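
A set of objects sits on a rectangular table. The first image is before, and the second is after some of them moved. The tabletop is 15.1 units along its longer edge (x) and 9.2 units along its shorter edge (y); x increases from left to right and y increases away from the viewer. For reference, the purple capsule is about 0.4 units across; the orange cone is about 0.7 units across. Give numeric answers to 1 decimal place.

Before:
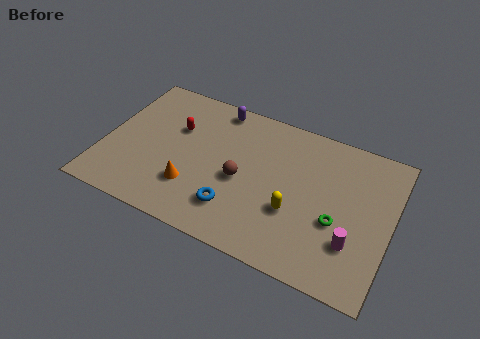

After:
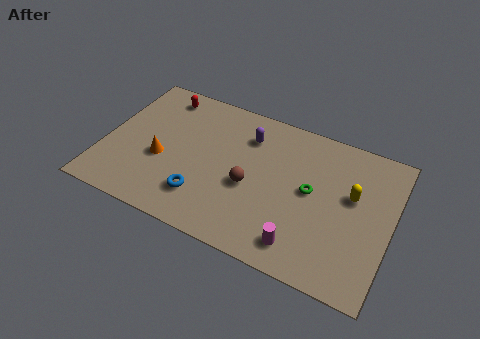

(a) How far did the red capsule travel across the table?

2.2

The red capsule moved from about (3.6, 6.0) to (2.5, 7.9), a distance of √(1.1² + 1.9²) ≈ 2.2.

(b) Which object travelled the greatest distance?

the yellow capsule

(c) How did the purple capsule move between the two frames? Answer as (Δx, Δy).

(1.8, -1.2)

From the two frames, the purple capsule sits at roughly (5.5, 8.2) before and (7.3, 7.0) after.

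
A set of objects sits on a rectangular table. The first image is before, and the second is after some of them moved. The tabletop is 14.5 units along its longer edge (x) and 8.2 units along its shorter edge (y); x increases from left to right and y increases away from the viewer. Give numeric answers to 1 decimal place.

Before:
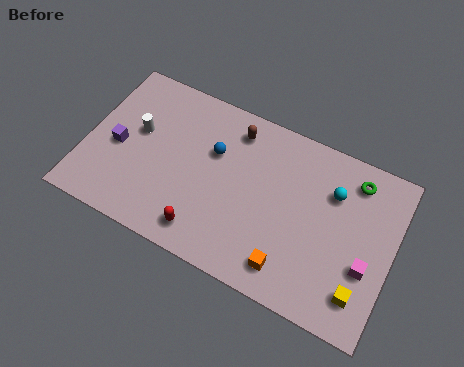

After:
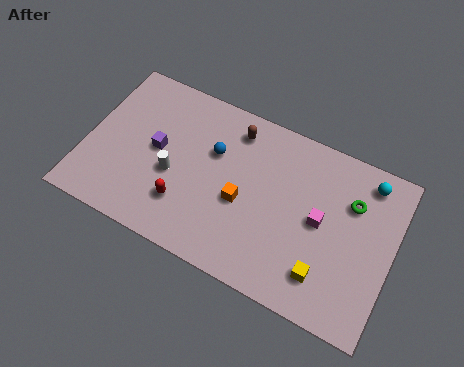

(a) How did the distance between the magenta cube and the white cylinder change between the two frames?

-4.3

The distance was about 11.2 in the first image and 6.9 in the second, so they moved 4.3 units closer together.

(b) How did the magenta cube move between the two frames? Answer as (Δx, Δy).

(-2.3, 1.2)

From the two frames, the magenta cube sits at roughly (13.4, 3.0) before and (11.1, 4.2) after.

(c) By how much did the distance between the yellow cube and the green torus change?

-1.2

The distance was about 5.2 in the first image and 4.0 in the second, so they moved 1.2 units closer together.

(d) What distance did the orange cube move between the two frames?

3.3

The orange cube was near (10.0, 1.4) before and (7.5, 3.5) after, so it travelled √(2.5² + 2.1²) ≈ 3.3 units.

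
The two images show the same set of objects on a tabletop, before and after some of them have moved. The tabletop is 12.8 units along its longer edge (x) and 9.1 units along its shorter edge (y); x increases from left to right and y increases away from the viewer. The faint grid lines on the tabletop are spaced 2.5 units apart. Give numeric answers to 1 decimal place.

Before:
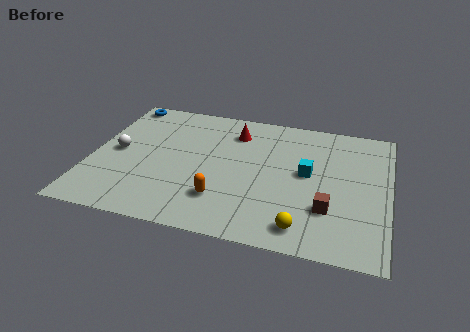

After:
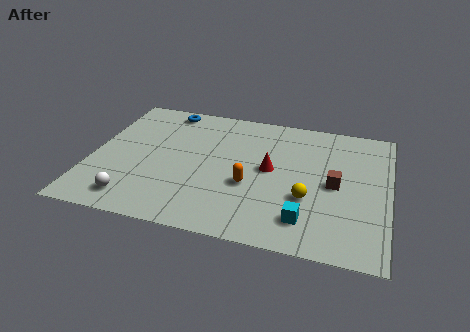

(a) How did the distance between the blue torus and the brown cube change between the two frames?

-2.4

The distance was about 10.9 in the first image and 8.5 in the second, so they moved 2.4 units closer together.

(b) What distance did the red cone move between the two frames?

2.9

The red cone moved from about (6.0, 7.1) to (7.7, 4.8), a distance of √(1.7² + 2.3²) ≈ 2.9.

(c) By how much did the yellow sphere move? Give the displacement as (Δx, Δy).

(0.1, 1.9)

From the two frames, the yellow sphere sits at roughly (9.3, 1.3) before and (9.4, 3.2) after.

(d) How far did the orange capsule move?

1.6

The orange capsule was near (5.8, 2.3) before and (6.9, 3.5) after, so it travelled √(1.1² + 1.2²) ≈ 1.6 units.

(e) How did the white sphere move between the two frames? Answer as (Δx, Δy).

(1.0, -3.1)

The white sphere was at about (1.1, 4.5) and moved to about (2.1, 1.4).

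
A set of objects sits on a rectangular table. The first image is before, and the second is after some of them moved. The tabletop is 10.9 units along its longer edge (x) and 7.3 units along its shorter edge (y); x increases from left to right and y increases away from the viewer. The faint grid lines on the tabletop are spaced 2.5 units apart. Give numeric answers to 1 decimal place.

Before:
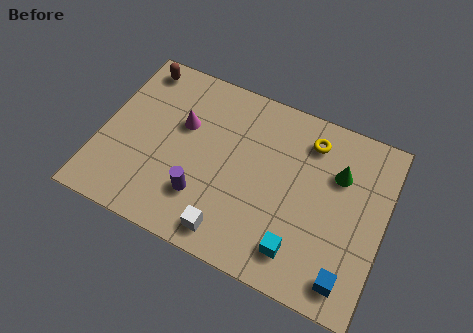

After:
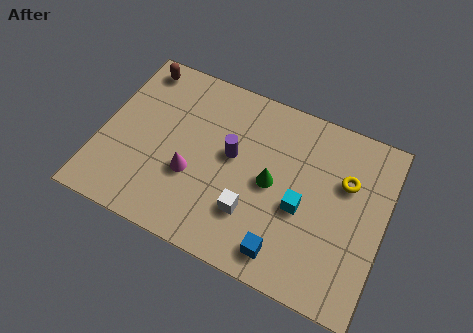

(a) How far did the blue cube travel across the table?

2.4

The blue cube was near (9.8, 1.1) before and (7.4, 1.1) after, so it travelled √(2.4² + 0.0²) ≈ 2.4 units.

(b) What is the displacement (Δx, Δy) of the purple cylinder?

(0.9, 2.1)

The purple cylinder was at about (4.1, 2.0) and moved to about (5.0, 4.1).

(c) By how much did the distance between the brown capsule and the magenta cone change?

+1.8

Before: roughly 2.7 units apart; after: 4.5. That's 1.8 units further apart.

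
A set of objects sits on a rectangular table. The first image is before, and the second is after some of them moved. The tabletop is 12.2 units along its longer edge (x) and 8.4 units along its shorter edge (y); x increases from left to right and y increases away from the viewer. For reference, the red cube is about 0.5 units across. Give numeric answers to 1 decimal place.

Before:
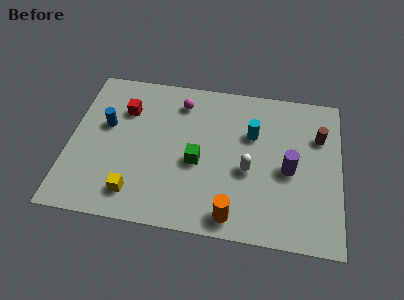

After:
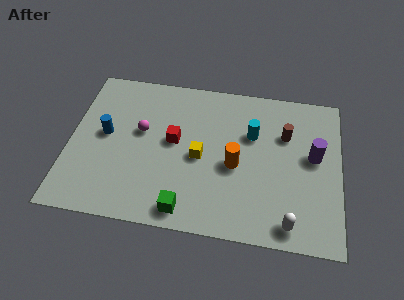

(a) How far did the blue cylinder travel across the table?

0.5

From (1.6, 5.0) to (1.6, 4.5), the blue cylinder covered √(0.0² + 0.5²) ≈ 0.5 units.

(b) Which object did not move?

the cyan cylinder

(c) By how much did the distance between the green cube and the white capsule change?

+2.3

They were about 2.3 units apart before and 4.6 after — 2.3 units further apart.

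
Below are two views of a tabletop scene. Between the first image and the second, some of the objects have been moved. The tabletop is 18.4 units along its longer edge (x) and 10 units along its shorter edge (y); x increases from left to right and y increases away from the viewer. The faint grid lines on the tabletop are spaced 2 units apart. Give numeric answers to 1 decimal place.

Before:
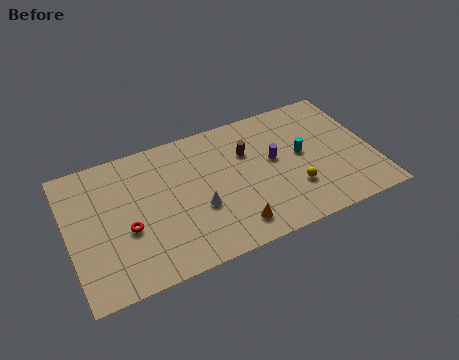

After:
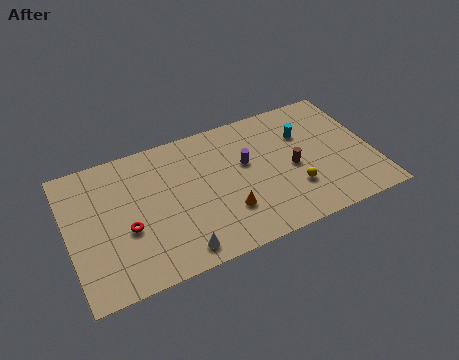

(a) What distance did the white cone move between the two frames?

2.9

The white cone was near (7.7, 3.8) before and (6.2, 1.3) after, so it travelled √(1.5² + 2.5²) ≈ 2.9 units.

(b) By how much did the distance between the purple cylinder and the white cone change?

+1.5

Before: roughly 5.1 units apart; after: 6.6. That's 1.5 units further apart.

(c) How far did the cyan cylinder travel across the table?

1.5

From (14.2, 5.4) to (14.5, 6.9), the cyan cylinder covered √(0.3² + 1.5²) ≈ 1.5 units.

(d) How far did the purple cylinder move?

1.7

The purple cylinder moved from about (12.5, 5.6) to (10.8, 6.0), a distance of √(1.7² + 0.4²) ≈ 1.7.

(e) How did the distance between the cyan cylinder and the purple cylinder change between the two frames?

+2.1

The distance was about 1.7 in the first image and 3.8 in the second, so they moved 2.1 units further apart.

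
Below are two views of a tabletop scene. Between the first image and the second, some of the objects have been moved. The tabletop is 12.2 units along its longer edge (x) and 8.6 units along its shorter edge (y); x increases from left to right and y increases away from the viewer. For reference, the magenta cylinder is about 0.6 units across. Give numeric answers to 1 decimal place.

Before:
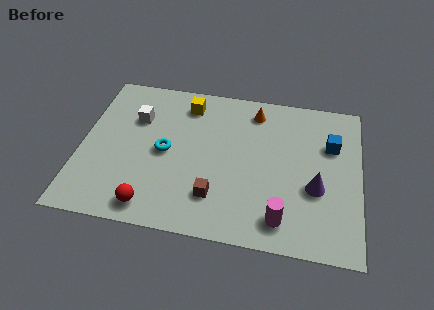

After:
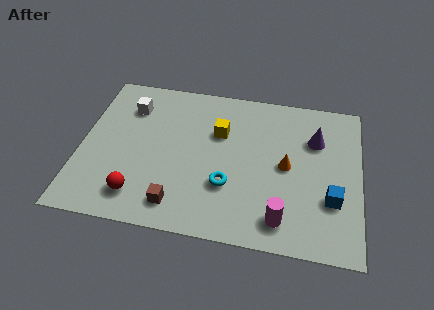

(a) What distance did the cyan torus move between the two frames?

3.1

The cyan torus moved from about (3.7, 4.2) to (6.5, 2.8), a distance of √(2.8² + 1.4²) ≈ 3.1.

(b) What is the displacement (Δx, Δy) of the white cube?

(-0.3, 0.6)

From the two frames, the white cube sits at roughly (2.3, 5.9) before and (2.0, 6.5) after.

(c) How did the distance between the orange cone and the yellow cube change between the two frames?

+0.3

The distance was about 3.0 in the first image and 3.3 in the second, so they moved 0.3 units further apart.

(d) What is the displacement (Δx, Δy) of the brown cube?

(-1.6, -0.7)

The brown cube started near (6.0, 2.1) and ended near (4.4, 1.4).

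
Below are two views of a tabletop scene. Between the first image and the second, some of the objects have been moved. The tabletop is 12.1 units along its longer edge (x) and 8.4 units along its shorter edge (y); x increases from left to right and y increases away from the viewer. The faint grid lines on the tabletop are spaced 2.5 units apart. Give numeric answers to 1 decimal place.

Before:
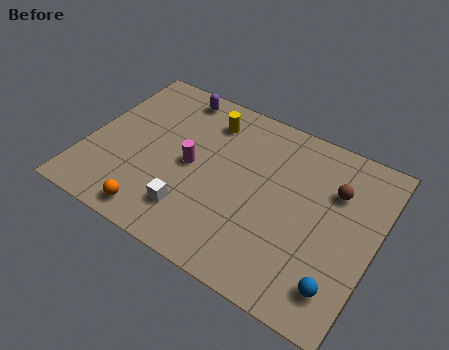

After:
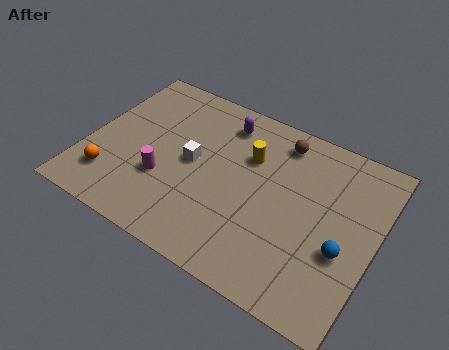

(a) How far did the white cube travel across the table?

2.4

The white cube was near (4.8, 1.9) before and (4.4, 4.3) after, so it travelled √(0.4² + 2.4²) ≈ 2.4 units.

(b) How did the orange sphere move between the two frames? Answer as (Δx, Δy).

(-2.1, 0.9)

The orange sphere started near (3.4, 1.0) and ended near (1.3, 1.9).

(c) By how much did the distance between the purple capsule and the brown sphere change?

-4.9

They were about 7.3 units apart before and 2.4 after — 4.9 units closer together.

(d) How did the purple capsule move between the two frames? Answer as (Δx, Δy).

(2.2, -0.5)

The purple capsule was at about (3.1, 7.4) and moved to about (5.3, 6.9).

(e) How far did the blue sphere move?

1.6

The blue sphere moved from about (11.0, 1.6) to (10.9, 3.2), a distance of √(0.1² + 1.6²) ≈ 1.6.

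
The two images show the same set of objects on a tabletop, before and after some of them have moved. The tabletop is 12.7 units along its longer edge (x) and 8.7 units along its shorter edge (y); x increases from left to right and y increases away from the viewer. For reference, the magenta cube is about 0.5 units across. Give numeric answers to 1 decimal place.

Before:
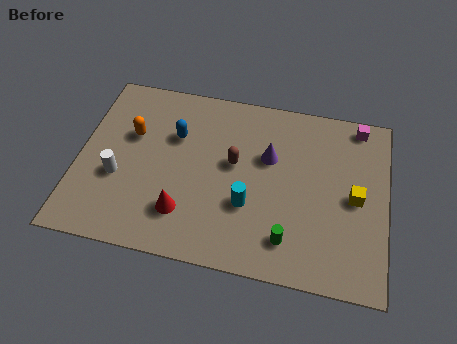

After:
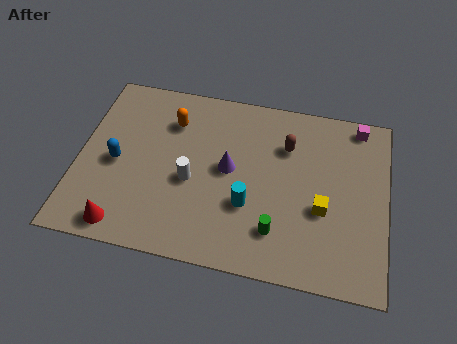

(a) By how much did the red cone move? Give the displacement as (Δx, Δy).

(-2.4, -1.1)

The red cone started near (4.5, 2.1) and ended near (2.1, 1.0).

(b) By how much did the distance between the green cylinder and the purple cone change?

-0.6

The distance was about 3.9 in the first image and 3.3 in the second, so they moved 0.6 units closer together.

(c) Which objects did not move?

the cyan cylinder and the magenta cube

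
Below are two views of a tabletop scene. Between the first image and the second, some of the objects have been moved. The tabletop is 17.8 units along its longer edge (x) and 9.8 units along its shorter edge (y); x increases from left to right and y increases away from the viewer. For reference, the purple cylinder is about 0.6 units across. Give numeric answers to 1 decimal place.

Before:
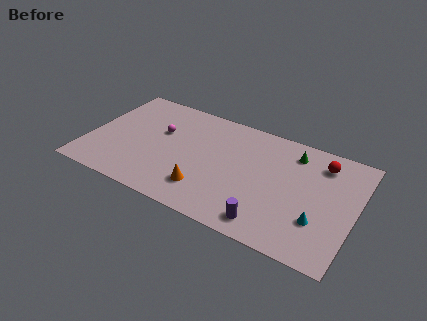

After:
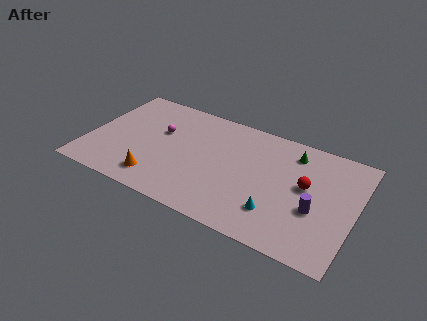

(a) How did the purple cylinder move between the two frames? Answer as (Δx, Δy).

(2.8, 2.4)

From the two frames, the purple cylinder sits at roughly (12.5, 1.4) before and (15.3, 3.8) after.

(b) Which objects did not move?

the magenta sphere and the green cone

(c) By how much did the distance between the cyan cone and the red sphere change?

-1.5

They were about 4.9 units apart before and 3.4 after — 1.5 units closer together.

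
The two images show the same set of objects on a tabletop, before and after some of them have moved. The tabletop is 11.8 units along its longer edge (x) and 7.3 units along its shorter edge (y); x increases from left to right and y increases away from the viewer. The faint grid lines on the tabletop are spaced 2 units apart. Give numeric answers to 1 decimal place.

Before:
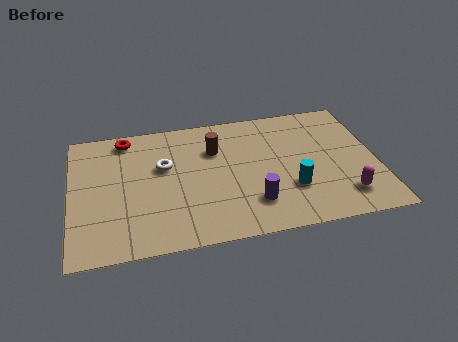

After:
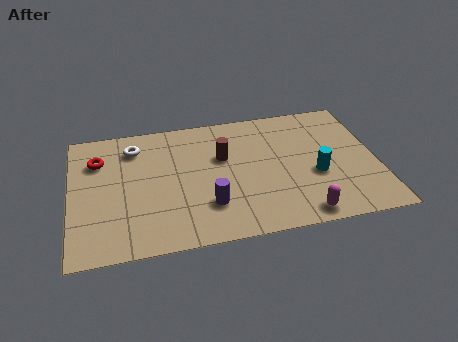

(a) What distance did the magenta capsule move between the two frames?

1.8

The magenta capsule was near (10.4, 1.5) before and (8.7, 0.8) after, so it travelled √(1.7² + 0.7²) ≈ 1.8 units.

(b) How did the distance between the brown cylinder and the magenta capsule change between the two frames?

-1.3

They were about 6.0 units apart before and 4.7 after — 1.3 units closer together.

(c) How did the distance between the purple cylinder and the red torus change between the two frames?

-1.3

They were about 6.6 units apart before and 5.3 after — 1.3 units closer together.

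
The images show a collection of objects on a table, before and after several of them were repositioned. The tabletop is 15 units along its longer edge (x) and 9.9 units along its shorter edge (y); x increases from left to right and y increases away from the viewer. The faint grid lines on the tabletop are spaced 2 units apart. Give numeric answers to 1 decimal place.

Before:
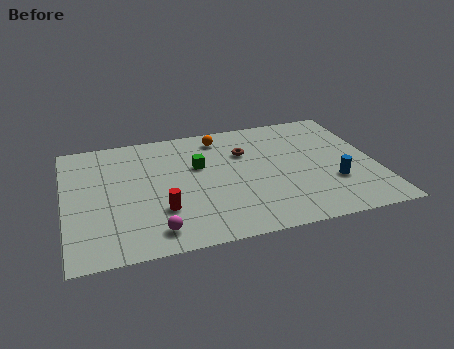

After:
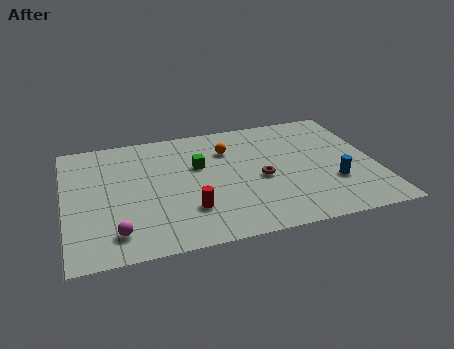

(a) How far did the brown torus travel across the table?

2.5

The brown torus was near (8.8, 6.8) before and (9.4, 4.4) after, so it travelled √(0.6² + 2.4²) ≈ 2.5 units.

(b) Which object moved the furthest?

the brown torus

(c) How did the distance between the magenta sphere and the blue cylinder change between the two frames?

+1.7

The distance was about 8.9 in the first image and 10.6 in the second, so they moved 1.7 units further apart.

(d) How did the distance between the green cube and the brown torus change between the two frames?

+1.0

They were about 2.4 units apart before and 3.4 after — 1.0 units further apart.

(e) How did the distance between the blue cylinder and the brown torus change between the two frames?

-1.8

Before: roughly 5.4 units apart; after: 3.6. That's 1.8 units closer together.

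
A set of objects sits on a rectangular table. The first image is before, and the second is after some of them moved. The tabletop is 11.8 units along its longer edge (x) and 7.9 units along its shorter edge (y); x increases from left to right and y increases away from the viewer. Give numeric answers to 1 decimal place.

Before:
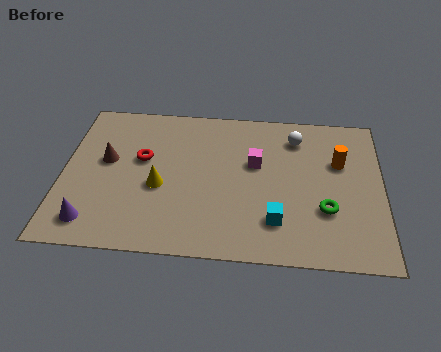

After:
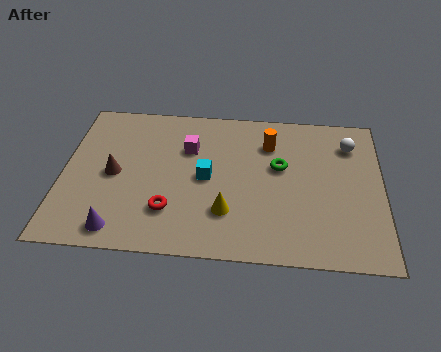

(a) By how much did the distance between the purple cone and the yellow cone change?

+1.0

Before: roughly 3.1 units apart; after: 4.1. That's 1.0 units further apart.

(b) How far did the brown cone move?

0.8

From (1.6, 4.5) to (1.9, 3.8), the brown cone covered √(0.3² + 0.7²) ≈ 0.8 units.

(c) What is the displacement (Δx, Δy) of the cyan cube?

(-2.6, 2.0)

The cyan cube was at about (7.9, 1.9) and moved to about (5.3, 3.9).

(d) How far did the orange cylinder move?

2.7

From (10.2, 5.1) to (7.6, 5.9), the orange cylinder covered √(2.6² + 0.8²) ≈ 2.7 units.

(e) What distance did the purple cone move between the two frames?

1.0

From (1.2, 1.3) to (2.2, 1.0), the purple cone covered √(1.0² + 0.3²) ≈ 1.0 units.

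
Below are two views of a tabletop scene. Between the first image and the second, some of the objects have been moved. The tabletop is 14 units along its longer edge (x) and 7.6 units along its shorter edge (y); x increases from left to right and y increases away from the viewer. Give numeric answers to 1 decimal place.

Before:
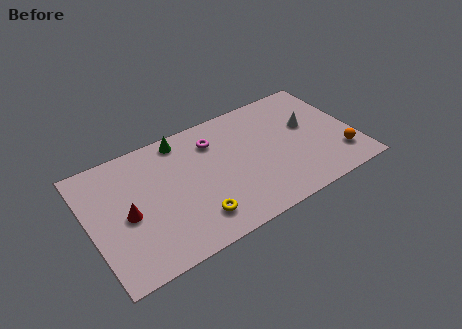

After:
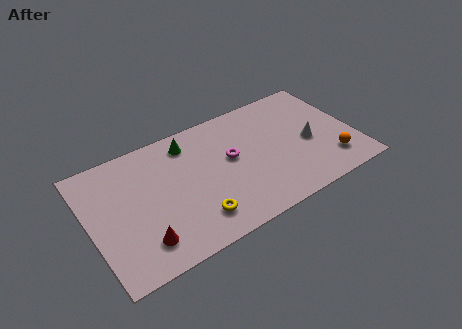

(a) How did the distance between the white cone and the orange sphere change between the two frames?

-1.1

They were about 3.0 units apart before and 1.9 after — 1.1 units closer together.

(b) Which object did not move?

the yellow torus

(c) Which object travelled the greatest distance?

the red cone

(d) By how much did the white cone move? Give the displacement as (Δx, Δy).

(-0.1, -1.1)

From the two frames, the white cone sits at roughly (11.7, 4.5) before and (11.6, 3.4) after.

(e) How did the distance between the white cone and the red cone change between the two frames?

-0.5

The distance was about 9.9 in the first image and 9.4 in the second, so they moved 0.5 units closer together.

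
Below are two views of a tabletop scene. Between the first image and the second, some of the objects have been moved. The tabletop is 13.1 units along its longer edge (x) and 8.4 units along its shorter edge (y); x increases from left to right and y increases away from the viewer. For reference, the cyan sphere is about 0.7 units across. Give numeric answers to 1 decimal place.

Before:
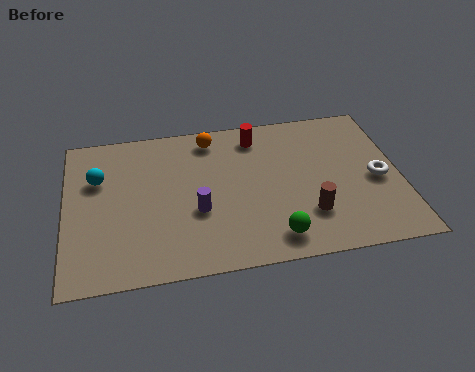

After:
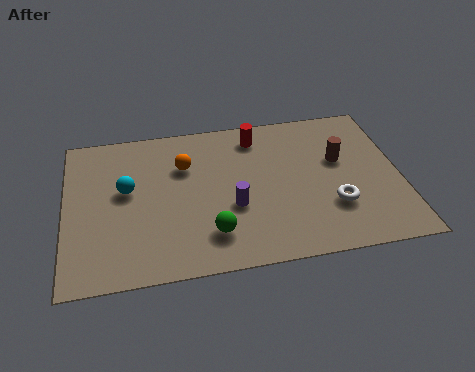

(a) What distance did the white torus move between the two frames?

2.2

From (12.2, 3.8) to (10.4, 2.6), the white torus covered √(1.8² + 1.2²) ≈ 2.2 units.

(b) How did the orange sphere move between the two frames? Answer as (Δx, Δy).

(-1.1, -1.4)

From the two frames, the orange sphere sits at roughly (5.8, 7.2) before and (4.7, 5.8) after.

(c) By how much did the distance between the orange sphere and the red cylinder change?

+1.3

Before: roughly 1.8 units apart; after: 3.1. That's 1.3 units further apart.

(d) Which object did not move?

the red cylinder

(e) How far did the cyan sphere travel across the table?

1.4

The cyan sphere was near (1.3, 5.6) before and (2.4, 4.8) after, so it travelled √(1.1² + 0.8²) ≈ 1.4 units.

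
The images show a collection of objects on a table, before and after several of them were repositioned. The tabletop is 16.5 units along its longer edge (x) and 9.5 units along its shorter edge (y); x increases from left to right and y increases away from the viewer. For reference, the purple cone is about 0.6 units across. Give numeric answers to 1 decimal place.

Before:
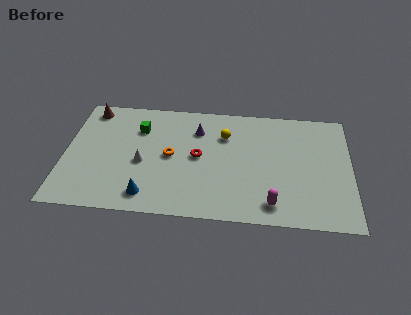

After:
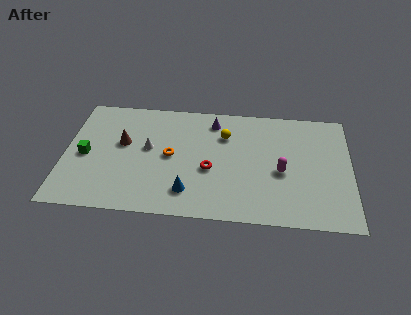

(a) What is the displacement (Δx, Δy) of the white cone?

(0.3, 1.2)

The white cone started near (4.5, 4.1) and ended near (4.8, 5.3).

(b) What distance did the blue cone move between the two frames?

2.4

The blue cone was near (4.9, 1.5) before and (7.2, 2.0) after, so it travelled √(2.3² + 0.5²) ≈ 2.4 units.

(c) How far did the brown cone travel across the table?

3.4

From (1.3, 8.3) to (3.3, 5.6), the brown cone covered √(2.0² + 2.7²) ≈ 3.4 units.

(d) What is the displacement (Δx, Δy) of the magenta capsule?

(0.5, 2.6)

The magenta capsule was at about (12.0, 1.5) and moved to about (12.5, 4.1).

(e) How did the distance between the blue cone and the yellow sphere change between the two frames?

-1.6

Before: roughly 6.8 units apart; after: 5.2. That's 1.6 units closer together.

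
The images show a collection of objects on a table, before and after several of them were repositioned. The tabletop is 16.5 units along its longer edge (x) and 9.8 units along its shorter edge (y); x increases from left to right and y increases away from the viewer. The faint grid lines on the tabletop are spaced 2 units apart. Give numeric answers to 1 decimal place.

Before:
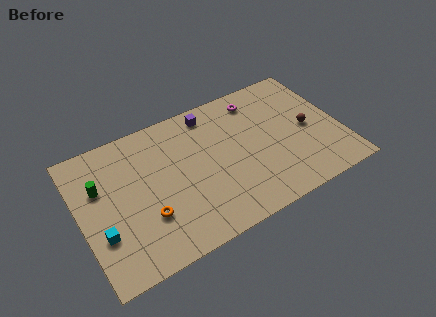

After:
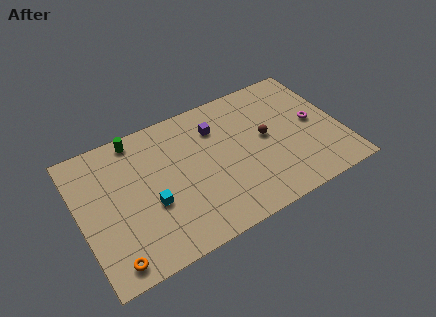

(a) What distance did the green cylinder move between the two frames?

3.5

The green cylinder moved from about (1.4, 6.4) to (4.0, 8.8), a distance of √(2.6² + 2.4²) ≈ 3.5.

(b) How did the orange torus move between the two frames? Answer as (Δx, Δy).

(-2.4, -1.9)

The orange torus started near (3.9, 3.1) and ended near (1.5, 1.2).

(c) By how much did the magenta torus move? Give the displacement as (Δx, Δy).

(3.2, -3.2)

The magenta torus was at about (11.7, 8.2) and moved to about (14.9, 5.0).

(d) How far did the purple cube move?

1.2

The purple cube moved from about (8.7, 8.5) to (8.9, 7.3), a distance of √(0.2² + 1.2²) ≈ 1.2.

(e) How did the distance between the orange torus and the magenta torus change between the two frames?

+4.6

They were about 9.3 units apart before and 13.9 after — 4.6 units further apart.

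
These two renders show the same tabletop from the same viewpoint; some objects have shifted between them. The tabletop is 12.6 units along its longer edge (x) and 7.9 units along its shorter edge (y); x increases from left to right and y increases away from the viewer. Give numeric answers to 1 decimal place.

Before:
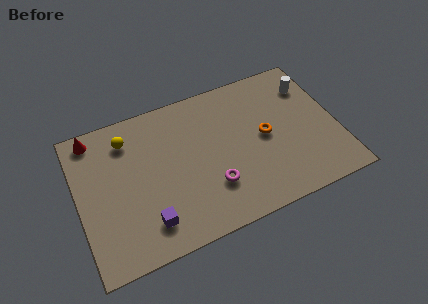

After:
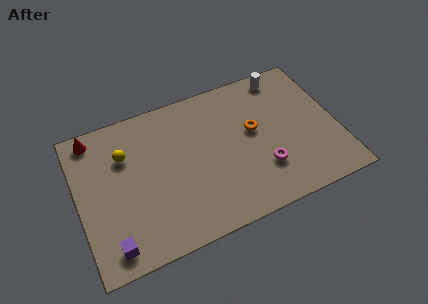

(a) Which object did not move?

the red cone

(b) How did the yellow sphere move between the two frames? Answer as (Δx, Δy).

(-0.2, -0.8)

From the two frames, the yellow sphere sits at roughly (2.6, 6.3) before and (2.4, 5.5) after.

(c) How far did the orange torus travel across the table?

0.7

From (9.1, 4.0) to (8.6, 4.5), the orange torus covered √(0.5² + 0.5²) ≈ 0.7 units.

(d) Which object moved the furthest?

the magenta torus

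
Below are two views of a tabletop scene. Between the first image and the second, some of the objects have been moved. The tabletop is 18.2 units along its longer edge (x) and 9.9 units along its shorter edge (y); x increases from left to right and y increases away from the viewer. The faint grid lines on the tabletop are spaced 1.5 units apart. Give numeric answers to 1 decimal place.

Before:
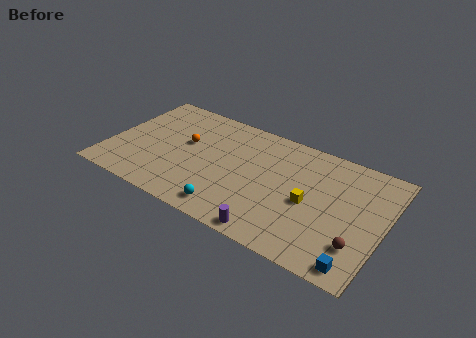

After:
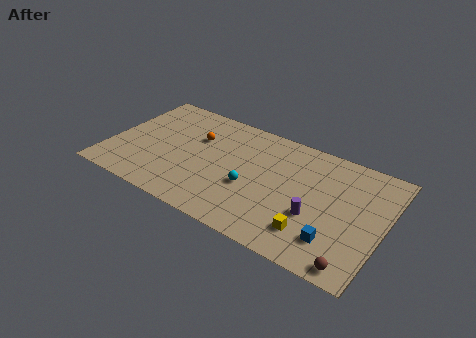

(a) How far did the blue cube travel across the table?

1.9

From (16.9, 1.1) to (15.4, 2.3), the blue cube covered √(1.5² + 1.2²) ≈ 1.9 units.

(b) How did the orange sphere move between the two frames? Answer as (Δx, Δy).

(0.6, 0.8)

From the two frames, the orange sphere sits at roughly (4.9, 5.8) before and (5.5, 6.6) after.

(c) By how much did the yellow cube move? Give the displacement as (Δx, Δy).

(0.5, -2.3)

The yellow cube was at about (13.4, 4.5) and moved to about (13.9, 2.2).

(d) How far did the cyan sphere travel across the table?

2.7

From (8.6, 1.4) to (9.6, 3.9), the cyan sphere covered √(1.0² + 2.5²) ≈ 2.7 units.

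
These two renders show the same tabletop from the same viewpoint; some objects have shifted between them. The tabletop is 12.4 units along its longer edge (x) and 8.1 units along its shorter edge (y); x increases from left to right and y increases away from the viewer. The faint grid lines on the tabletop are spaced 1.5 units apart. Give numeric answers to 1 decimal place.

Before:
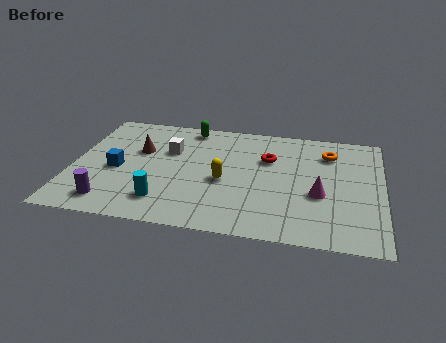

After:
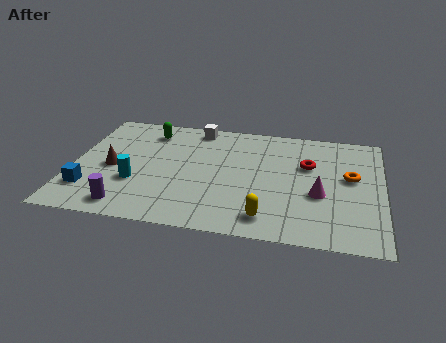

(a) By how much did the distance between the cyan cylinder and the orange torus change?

+0.9

Before: roughly 7.8 units apart; after: 8.7. That's 0.9 units further apart.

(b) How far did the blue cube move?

1.9

The blue cube moved from about (1.8, 3.6) to (0.8, 2.0), a distance of √(1.0² + 1.6²) ≈ 1.9.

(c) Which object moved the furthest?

the yellow capsule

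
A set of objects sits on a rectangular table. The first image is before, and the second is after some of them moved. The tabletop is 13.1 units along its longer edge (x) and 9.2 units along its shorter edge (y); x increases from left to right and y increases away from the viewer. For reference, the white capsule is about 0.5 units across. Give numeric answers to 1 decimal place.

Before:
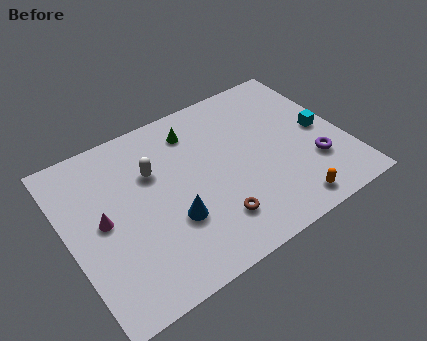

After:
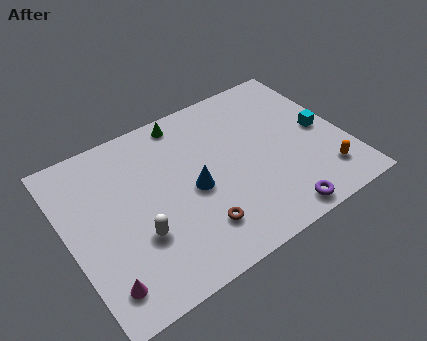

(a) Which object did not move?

the cyan cube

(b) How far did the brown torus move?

0.8

The brown torus moved from about (6.4, 2.1) to (5.6, 2.1), a distance of √(0.8² + 0.0²) ≈ 0.8.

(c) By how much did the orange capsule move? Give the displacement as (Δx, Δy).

(1.9, 0.8)

From the two frames, the orange capsule sits at roughly (9.8, 1.1) before and (11.7, 1.9) after.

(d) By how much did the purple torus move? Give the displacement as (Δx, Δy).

(-2.2, -1.9)

From the two frames, the purple torus sits at roughly (11.4, 2.8) before and (9.2, 0.9) after.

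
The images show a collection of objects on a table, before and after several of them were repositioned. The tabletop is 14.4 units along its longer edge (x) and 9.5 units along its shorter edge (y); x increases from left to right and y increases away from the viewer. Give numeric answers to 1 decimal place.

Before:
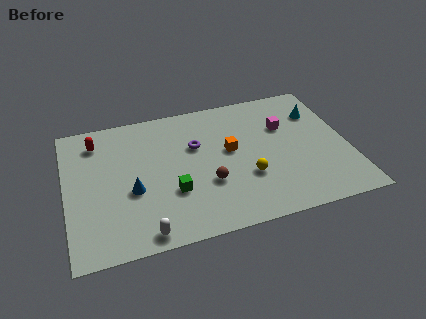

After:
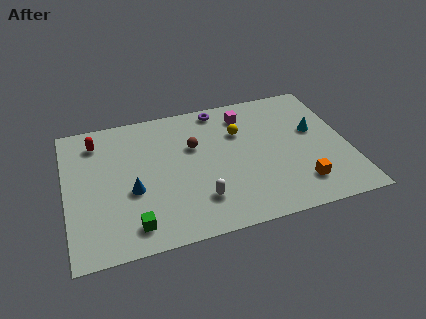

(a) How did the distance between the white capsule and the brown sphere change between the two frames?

-0.4

Before: roughly 4.2 units apart; after: 3.8. That's 0.4 units closer together.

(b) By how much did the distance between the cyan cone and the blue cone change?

-0.6

The distance was about 10.3 in the first image and 9.7 in the second, so they moved 0.6 units closer together.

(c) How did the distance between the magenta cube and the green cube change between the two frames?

+2.0

Before: roughly 6.8 units apart; after: 8.8. That's 2.0 units further apart.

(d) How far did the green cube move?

2.7

From (5.3, 3.2) to (3.2, 1.5), the green cube covered √(2.1² + 1.7²) ≈ 2.7 units.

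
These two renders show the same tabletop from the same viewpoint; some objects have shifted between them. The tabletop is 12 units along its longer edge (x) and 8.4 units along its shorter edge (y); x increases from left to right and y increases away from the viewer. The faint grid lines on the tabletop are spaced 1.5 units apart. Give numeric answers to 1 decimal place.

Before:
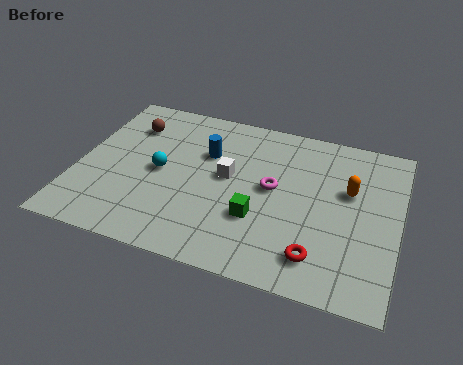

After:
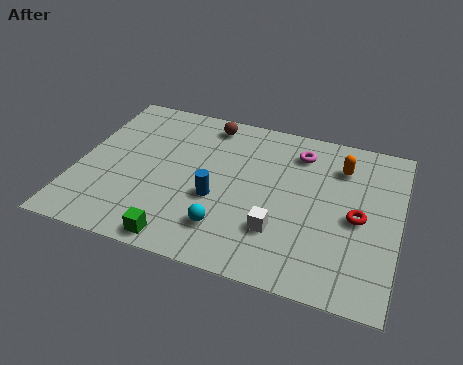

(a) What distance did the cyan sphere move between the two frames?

3.5

From (3.1, 4.1) to (5.8, 1.9), the cyan sphere covered √(2.7² + 2.2²) ≈ 3.5 units.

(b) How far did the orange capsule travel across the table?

1.3

The orange capsule moved from about (10.1, 5.2) to (9.7, 6.4), a distance of √(0.4² + 1.2²) ≈ 1.3.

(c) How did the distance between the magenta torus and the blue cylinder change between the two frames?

+1.6

Before: roughly 2.8 units apart; after: 4.4. That's 1.6 units further apart.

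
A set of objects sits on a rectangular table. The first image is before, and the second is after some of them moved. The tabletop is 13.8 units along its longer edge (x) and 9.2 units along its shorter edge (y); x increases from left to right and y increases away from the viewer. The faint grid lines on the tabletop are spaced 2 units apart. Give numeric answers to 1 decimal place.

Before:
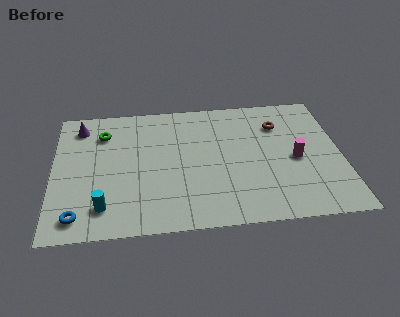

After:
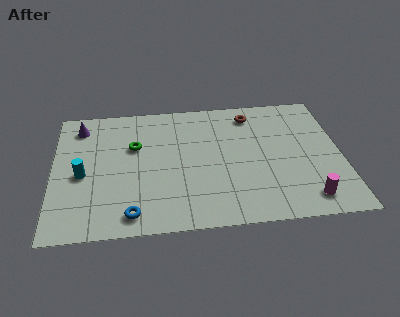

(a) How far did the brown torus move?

1.6

The brown torus moved from about (10.9, 6.8) to (9.6, 7.7), a distance of √(1.3² + 0.9²) ≈ 1.6.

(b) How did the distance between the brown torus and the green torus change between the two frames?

-2.5

The distance was about 8.5 in the first image and 6.0 in the second, so they moved 2.5 units closer together.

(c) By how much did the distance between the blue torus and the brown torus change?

-2.4

Before: roughly 11.2 units apart; after: 8.8. That's 2.4 units closer together.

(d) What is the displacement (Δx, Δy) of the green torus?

(1.5, -1.1)

The green torus was at about (2.4, 7.0) and moved to about (3.9, 5.9).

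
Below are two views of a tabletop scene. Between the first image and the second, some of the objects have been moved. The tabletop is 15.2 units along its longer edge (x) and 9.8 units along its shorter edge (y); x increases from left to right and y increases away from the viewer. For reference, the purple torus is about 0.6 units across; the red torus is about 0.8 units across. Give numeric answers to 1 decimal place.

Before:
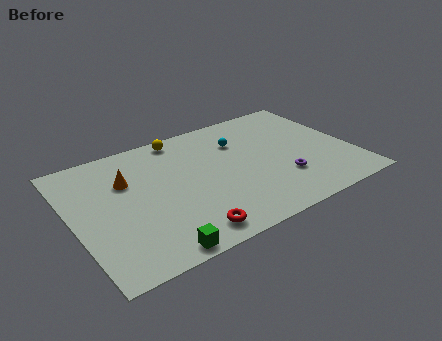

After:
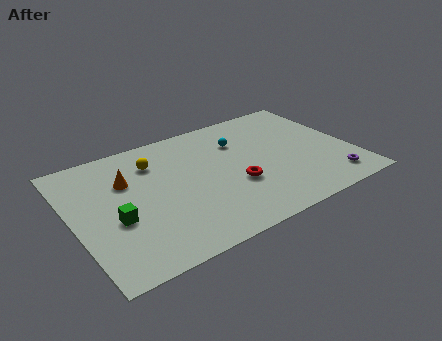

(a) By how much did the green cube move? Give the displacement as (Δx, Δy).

(-1.6, 3.1)

The green cube started near (3.7, 0.8) and ended near (2.1, 3.9).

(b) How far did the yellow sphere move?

2.2

The yellow sphere was near (6.4, 8.8) before and (4.7, 7.4) after, so it travelled √(1.7² + 1.4²) ≈ 2.2 units.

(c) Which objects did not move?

the cyan sphere and the orange cone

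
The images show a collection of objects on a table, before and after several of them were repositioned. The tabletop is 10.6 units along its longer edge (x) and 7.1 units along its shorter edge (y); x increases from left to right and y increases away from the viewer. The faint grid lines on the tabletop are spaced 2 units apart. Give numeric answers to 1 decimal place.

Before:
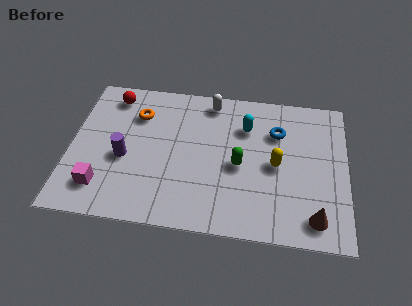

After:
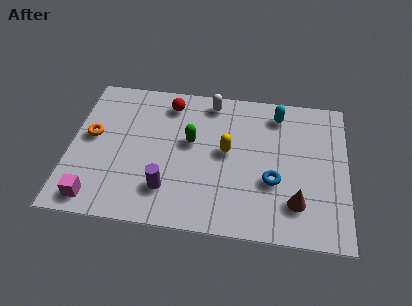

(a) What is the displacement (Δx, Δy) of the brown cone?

(-0.7, 0.6)

From the two frames, the brown cone sits at roughly (9.4, 1.1) before and (8.7, 1.7) after.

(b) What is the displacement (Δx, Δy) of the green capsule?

(-1.9, 0.9)

The green capsule was at about (6.5, 3.2) and moved to about (4.6, 4.1).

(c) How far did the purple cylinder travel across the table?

2.1

From (2.1, 3.0) to (3.8, 1.7), the purple cylinder covered √(1.7² + 1.3²) ≈ 2.1 units.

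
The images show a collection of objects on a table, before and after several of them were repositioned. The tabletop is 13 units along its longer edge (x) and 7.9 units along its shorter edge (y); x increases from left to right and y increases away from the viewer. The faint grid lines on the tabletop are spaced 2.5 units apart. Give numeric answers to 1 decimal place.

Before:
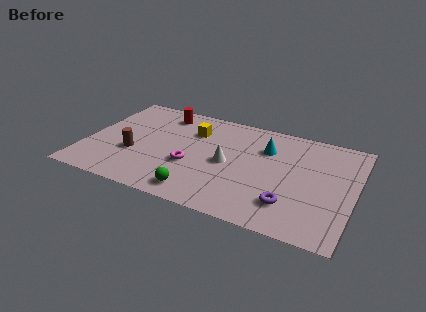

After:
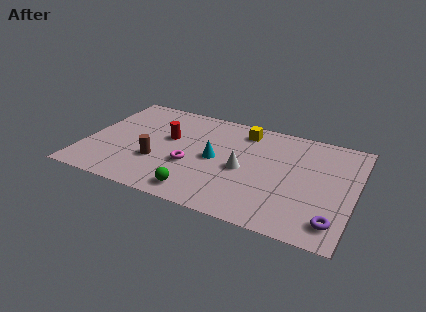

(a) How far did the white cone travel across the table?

0.8

From (6.9, 3.8) to (7.7, 3.6), the white cone covered √(0.8² + 0.2²) ≈ 0.8 units.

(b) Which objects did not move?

the green sphere and the magenta torus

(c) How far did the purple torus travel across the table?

2.2

The purple torus was near (10.1, 1.9) before and (12.2, 1.4) after, so it travelled √(2.1² + 0.5²) ≈ 2.2 units.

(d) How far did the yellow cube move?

2.6

From (5.0, 5.7) to (7.4, 6.6), the yellow cube covered √(2.4² + 0.9²) ≈ 2.6 units.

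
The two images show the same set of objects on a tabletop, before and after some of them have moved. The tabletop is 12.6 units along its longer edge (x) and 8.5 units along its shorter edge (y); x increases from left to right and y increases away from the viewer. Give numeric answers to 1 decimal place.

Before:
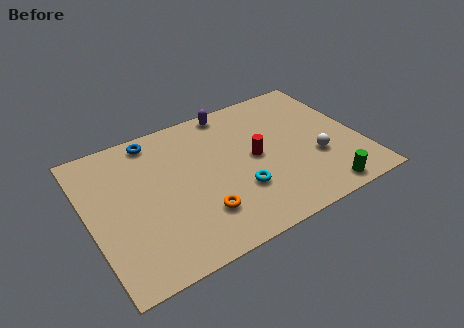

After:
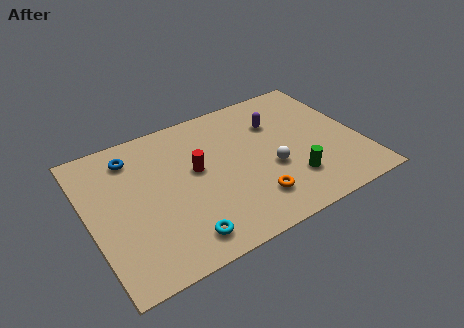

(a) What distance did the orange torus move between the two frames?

2.4

The orange torus moved from about (4.8, 2.2) to (7.2, 1.9), a distance of √(2.4² + 0.3²) ≈ 2.4.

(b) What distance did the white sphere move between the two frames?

2.1

The white sphere moved from about (10.4, 3.0) to (8.3, 3.3), a distance of √(2.1² + 0.3²) ≈ 2.1.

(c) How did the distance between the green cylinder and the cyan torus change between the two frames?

+1.4

Before: roughly 4.0 units apart; after: 5.4. That's 1.4 units further apart.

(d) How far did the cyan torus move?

3.2

The cyan torus moved from about (6.7, 2.7) to (3.8, 1.3), a distance of √(2.9² + 1.4²) ≈ 3.2.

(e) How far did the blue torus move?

1.3

From (3.4, 7.5) to (2.3, 6.9), the blue torus covered √(1.1² + 0.6²) ≈ 1.3 units.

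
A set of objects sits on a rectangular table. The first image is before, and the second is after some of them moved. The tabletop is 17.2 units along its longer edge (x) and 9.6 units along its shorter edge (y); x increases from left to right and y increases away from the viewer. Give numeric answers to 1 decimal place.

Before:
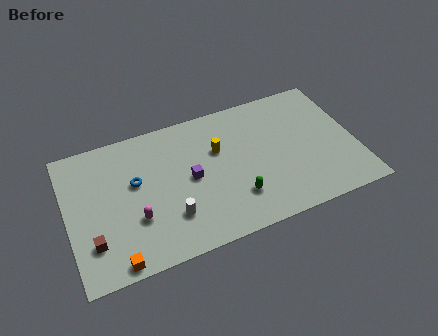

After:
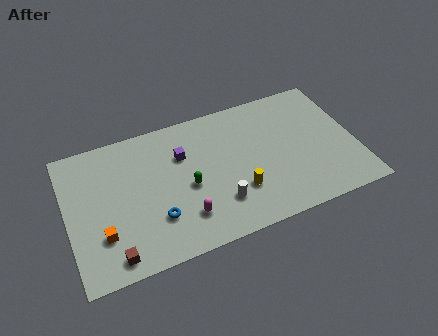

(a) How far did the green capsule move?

3.2

The green capsule was near (9.8, 2.5) before and (7.1, 4.3) after, so it travelled √(2.7² + 1.8²) ≈ 3.2 units.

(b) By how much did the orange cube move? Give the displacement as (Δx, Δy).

(-0.6, 2.0)

From the two frames, the orange cube sits at roughly (2.5, 0.8) before and (1.9, 2.8) after.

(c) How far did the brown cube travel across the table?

1.7

From (1.3, 2.5) to (2.4, 1.2), the brown cube covered √(1.1² + 1.3²) ≈ 1.7 units.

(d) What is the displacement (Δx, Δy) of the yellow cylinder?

(0.9, -3.3)

The yellow cylinder started near (9.1, 6.2) and ended near (10.0, 2.9).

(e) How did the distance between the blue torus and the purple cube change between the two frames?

+0.9

Before: roughly 3.3 units apart; after: 4.2. That's 0.9 units further apart.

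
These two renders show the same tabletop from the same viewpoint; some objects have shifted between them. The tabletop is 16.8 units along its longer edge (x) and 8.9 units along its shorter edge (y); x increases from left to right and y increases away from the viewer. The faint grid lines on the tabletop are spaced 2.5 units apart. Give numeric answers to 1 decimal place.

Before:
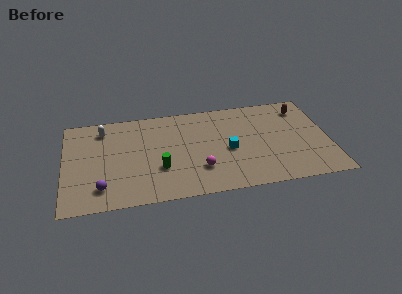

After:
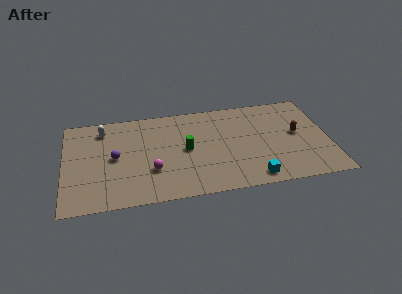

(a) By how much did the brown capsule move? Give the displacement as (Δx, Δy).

(-0.5, -2.4)

The brown capsule started near (15.3, 7.2) and ended near (14.8, 4.8).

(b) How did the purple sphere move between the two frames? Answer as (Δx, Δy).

(0.9, 2.7)

The purple sphere started near (2.3, 1.8) and ended near (3.2, 4.5).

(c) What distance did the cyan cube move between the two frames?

3.2

From (10.4, 4.0) to (11.8, 1.1), the cyan cube covered √(1.4² + 2.9²) ≈ 3.2 units.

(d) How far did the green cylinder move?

2.3

The green cylinder was near (6.0, 3.0) before and (7.7, 4.5) after, so it travelled √(1.7² + 1.5²) ≈ 2.3 units.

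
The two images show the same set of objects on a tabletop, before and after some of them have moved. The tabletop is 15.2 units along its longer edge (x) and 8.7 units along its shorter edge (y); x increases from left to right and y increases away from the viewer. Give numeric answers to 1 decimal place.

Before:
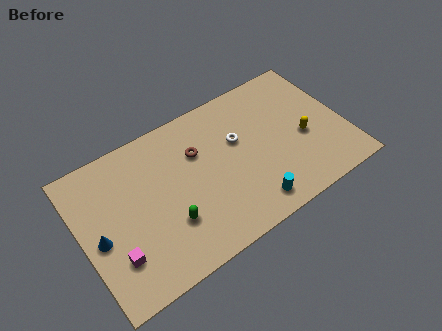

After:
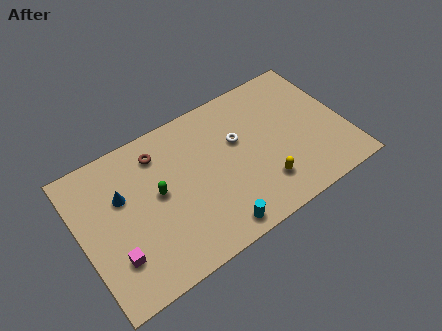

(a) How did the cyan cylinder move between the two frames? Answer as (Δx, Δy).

(-2.1, -0.3)

The cyan cylinder started near (9.2, 1.3) and ended near (7.1, 1.0).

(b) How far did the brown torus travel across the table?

2.4

The brown torus moved from about (6.9, 5.9) to (4.8, 7.0), a distance of √(2.1² + 1.1²) ≈ 2.4.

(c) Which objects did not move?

the white torus and the magenta cube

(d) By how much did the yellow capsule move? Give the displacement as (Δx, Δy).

(-2.7, -1.6)

From the two frames, the yellow capsule sits at roughly (12.8, 3.7) before and (10.1, 2.1) after.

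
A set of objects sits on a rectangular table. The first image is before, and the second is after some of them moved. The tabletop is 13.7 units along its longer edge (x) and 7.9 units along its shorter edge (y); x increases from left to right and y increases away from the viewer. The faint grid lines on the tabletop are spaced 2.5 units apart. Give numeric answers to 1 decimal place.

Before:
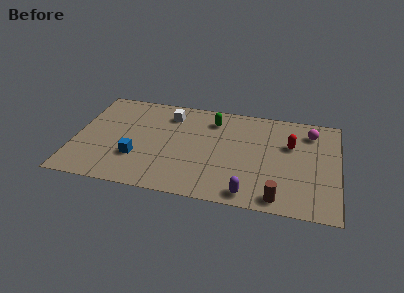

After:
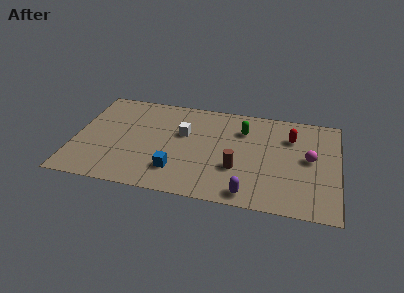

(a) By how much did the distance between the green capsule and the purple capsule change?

-0.9

They were about 5.8 units apart before and 4.9 after — 0.9 units closer together.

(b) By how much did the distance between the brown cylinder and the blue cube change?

-4.4

They were about 7.6 units apart before and 3.2 after — 4.4 units closer together.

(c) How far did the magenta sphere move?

2.1

The magenta sphere moved from about (12.2, 6.3) to (12.2, 4.2), a distance of √(0.0² + 2.1²) ≈ 2.1.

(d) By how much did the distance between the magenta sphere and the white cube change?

-0.8

They were about 7.4 units apart before and 6.6 after — 0.8 units closer together.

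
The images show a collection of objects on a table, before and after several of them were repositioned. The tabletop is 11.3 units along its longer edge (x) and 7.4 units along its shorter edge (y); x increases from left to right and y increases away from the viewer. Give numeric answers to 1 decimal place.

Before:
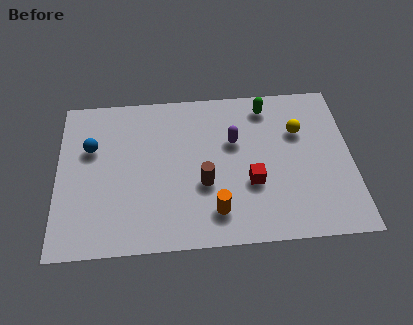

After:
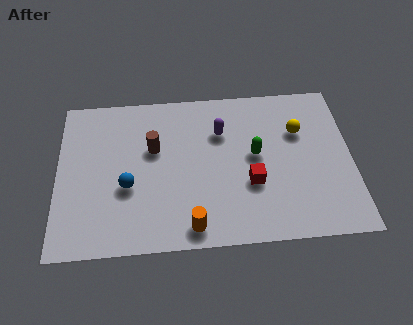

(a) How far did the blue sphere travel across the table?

2.4

The blue sphere was near (1.3, 4.8) before and (2.7, 2.9) after, so it travelled √(1.4² + 1.9²) ≈ 2.4 units.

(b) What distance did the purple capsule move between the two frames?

0.7

From (6.8, 4.7) to (6.3, 5.2), the purple capsule covered √(0.5² + 0.5²) ≈ 0.7 units.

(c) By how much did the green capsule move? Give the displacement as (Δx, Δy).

(-0.5, -2.3)

From the two frames, the green capsule sits at roughly (8.1, 6.3) before and (7.6, 4.0) after.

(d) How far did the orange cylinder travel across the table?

1.1

The orange cylinder was near (6.0, 1.5) before and (5.1, 0.9) after, so it travelled √(0.9² + 0.6²) ≈ 1.1 units.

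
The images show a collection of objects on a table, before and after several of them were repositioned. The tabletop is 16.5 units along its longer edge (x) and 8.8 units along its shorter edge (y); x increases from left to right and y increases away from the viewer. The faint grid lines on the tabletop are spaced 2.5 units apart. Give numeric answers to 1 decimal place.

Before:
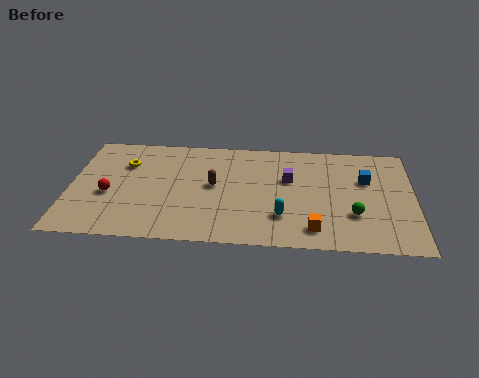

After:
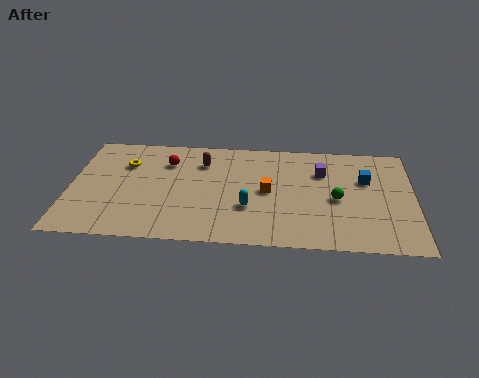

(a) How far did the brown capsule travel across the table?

2.0

From (6.9, 4.7) to (6.3, 6.6), the brown capsule covered √(0.6² + 1.9²) ≈ 2.0 units.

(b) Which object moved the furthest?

the red sphere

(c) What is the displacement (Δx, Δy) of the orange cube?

(-2.2, 2.9)

The orange cube started near (11.7, 1.5) and ended near (9.5, 4.4).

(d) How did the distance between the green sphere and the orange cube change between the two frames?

+1.0

They were about 2.3 units apart before and 3.3 after — 1.0 units further apart.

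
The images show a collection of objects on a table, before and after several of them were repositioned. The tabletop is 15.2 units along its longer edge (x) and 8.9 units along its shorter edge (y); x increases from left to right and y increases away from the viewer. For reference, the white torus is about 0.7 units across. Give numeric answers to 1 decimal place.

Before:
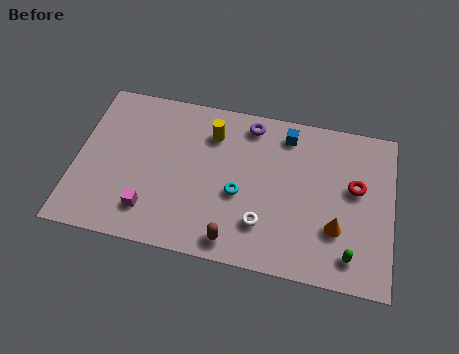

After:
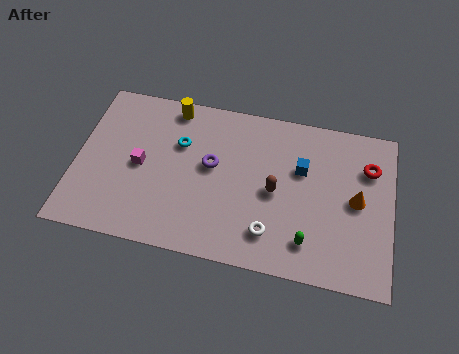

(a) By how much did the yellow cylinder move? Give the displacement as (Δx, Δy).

(-2.0, 1.1)

The yellow cylinder was at about (6.4, 6.8) and moved to about (4.4, 7.9).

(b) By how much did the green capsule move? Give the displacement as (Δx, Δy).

(-2.0, 0.3)

The green capsule was at about (13.3, 1.5) and moved to about (11.3, 1.8).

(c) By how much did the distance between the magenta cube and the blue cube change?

-0.6

They were about 8.4 units apart before and 7.8 after — 0.6 units closer together.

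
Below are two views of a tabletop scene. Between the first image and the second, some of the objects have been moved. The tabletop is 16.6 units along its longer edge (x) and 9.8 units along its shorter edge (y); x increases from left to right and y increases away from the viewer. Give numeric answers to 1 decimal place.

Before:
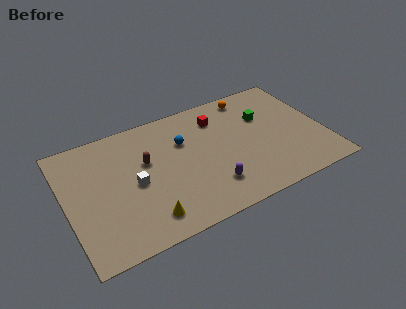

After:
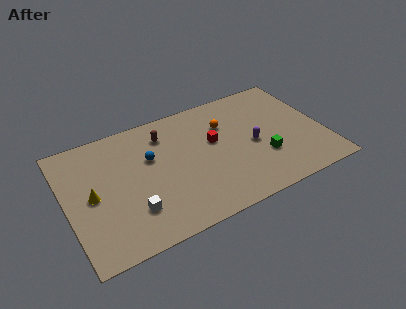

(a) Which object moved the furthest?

the yellow cone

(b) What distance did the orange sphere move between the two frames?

2.5

The orange sphere was near (12.4, 8.6) before and (10.5, 6.9) after, so it travelled √(1.9² + 1.7²) ≈ 2.5 units.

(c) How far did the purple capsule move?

3.8

From (8.9, 2.3) to (12.0, 4.5), the purple capsule covered √(3.1² + 2.2²) ≈ 3.8 units.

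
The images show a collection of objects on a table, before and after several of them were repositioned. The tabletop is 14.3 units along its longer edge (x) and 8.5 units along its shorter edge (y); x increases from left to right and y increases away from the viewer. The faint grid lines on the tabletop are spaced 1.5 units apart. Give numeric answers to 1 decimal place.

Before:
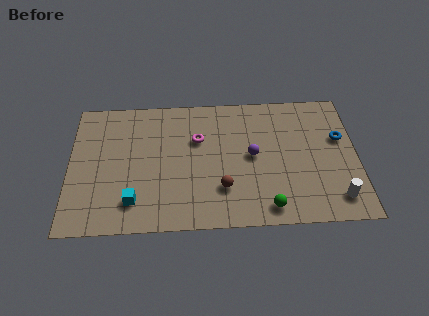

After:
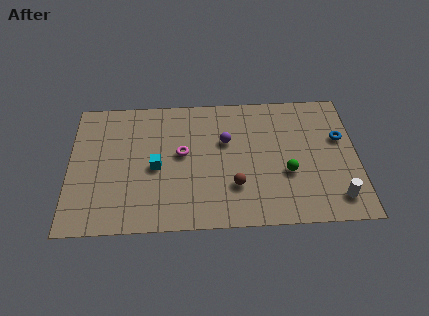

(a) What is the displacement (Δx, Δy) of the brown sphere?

(0.6, 0.1)

The brown sphere started near (7.6, 2.4) and ended near (8.2, 2.5).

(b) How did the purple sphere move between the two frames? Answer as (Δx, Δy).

(-1.3, 1.0)

The purple sphere started near (9.1, 4.4) and ended near (7.8, 5.4).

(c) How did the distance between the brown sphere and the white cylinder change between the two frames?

-0.6

The distance was about 5.7 in the first image and 5.1 in the second, so they moved 0.6 units closer together.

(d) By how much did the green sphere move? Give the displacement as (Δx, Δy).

(1.0, 2.1)

The green sphere started near (9.8, 1.1) and ended near (10.8, 3.2).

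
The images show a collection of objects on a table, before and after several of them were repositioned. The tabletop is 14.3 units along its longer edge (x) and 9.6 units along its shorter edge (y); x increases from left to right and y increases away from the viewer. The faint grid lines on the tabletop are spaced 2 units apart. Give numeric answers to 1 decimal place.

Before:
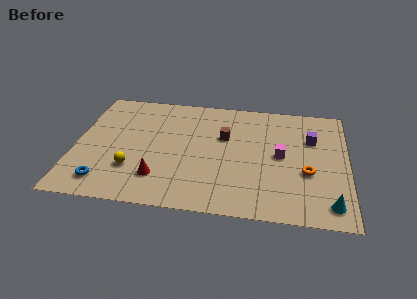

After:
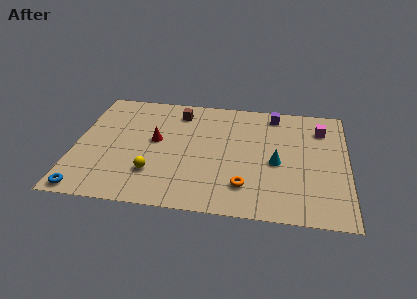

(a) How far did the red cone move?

3.0

The red cone was near (4.5, 2.3) before and (4.2, 5.3) after, so it travelled √(0.3² + 3.0²) ≈ 3.0 units.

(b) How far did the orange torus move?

3.5

The orange torus moved from about (12.2, 3.7) to (9.0, 2.2), a distance of √(3.2² + 1.5²) ≈ 3.5.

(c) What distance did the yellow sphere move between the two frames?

1.1

From (3.1, 2.8) to (4.2, 2.6), the yellow sphere covered √(1.1² + 0.2²) ≈ 1.1 units.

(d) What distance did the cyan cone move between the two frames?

4.0

The cyan cone was near (13.4, 1.4) before and (10.6, 4.3) after, so it travelled √(2.8² + 2.9²) ≈ 4.0 units.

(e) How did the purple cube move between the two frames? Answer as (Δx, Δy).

(-2.0, 1.9)

The purple cube started near (12.4, 6.5) and ended near (10.4, 8.4).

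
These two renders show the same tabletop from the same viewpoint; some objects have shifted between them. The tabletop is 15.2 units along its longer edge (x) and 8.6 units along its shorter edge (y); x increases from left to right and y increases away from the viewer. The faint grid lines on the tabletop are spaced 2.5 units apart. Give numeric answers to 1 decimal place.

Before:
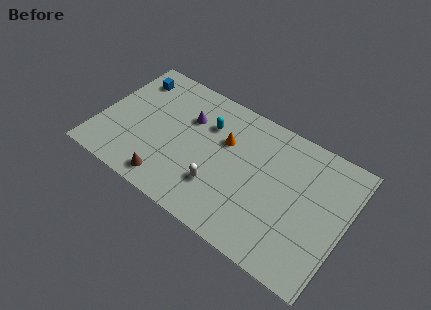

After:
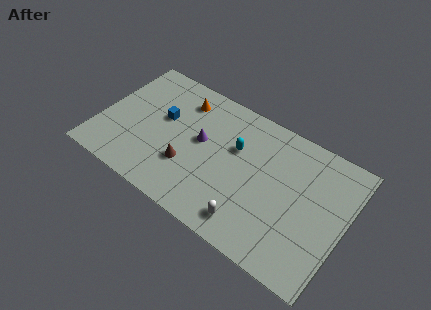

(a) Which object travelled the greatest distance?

the orange cone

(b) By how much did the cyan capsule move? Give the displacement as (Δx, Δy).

(1.9, -0.6)

The cyan capsule started near (6.4, 6.1) and ended near (8.3, 5.5).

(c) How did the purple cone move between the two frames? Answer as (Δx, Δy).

(1.0, -1.1)

From the two frames, the purple cone sits at roughly (5.2, 5.9) before and (6.2, 4.8) after.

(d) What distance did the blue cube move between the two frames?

2.9

From (1.4, 6.9) to (3.7, 5.1), the blue cube covered √(2.3² + 1.8²) ≈ 2.9 units.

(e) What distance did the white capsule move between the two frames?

2.5

The white capsule was near (7.7, 2.5) before and (9.9, 1.4) after, so it travelled √(2.2² + 1.1²) ≈ 2.5 units.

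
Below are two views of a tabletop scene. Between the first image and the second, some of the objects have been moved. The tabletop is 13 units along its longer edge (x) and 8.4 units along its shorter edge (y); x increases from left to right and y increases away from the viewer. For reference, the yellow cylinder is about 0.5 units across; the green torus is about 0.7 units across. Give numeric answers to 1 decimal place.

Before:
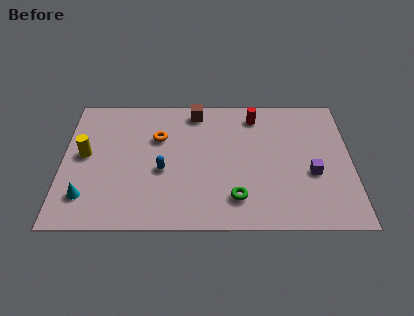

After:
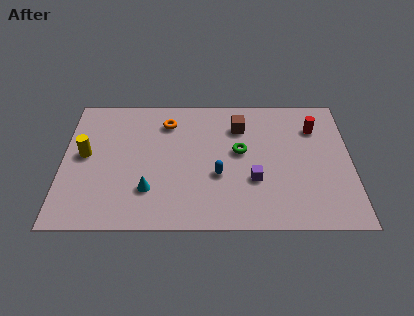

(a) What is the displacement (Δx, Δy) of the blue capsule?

(2.5, -0.3)

The blue capsule was at about (4.5, 3.5) and moved to about (7.0, 3.2).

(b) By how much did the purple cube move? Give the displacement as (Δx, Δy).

(-2.6, -0.4)

From the two frames, the purple cube sits at roughly (11.2, 3.3) before and (8.6, 2.9) after.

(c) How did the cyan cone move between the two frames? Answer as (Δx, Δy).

(2.8, 0.4)

From the two frames, the cyan cone sits at roughly (1.1, 1.9) before and (3.9, 2.3) after.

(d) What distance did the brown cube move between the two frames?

2.2

From (6.0, 7.3) to (8.0, 6.3), the brown cube covered √(2.0² + 1.0²) ≈ 2.2 units.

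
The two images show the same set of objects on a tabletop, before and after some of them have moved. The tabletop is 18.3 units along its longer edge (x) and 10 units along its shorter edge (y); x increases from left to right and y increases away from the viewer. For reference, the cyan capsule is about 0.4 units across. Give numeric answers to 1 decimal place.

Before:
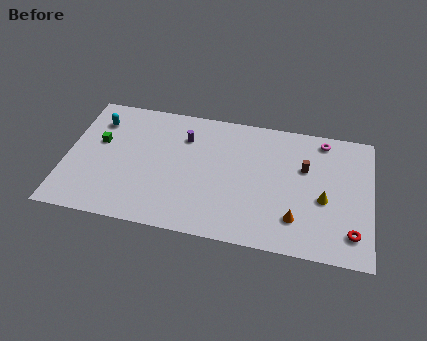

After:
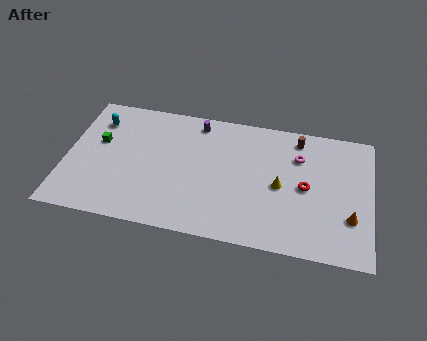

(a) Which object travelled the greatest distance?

the red torus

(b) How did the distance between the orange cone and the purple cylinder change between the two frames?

+2.4

The distance was about 8.5 in the first image and 10.9 in the second, so they moved 2.4 units further apart.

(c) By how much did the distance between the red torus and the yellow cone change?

-1.3

They were about 2.8 units apart before and 1.5 after — 1.3 units closer together.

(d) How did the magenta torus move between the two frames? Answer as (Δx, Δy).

(-1.4, -1.6)

From the two frames, the magenta torus sits at roughly (15.3, 8.8) before and (13.9, 7.2) after.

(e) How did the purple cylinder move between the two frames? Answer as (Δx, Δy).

(0.7, 1.3)

From the two frames, the purple cylinder sits at roughly (7.0, 7.4) before and (7.7, 8.7) after.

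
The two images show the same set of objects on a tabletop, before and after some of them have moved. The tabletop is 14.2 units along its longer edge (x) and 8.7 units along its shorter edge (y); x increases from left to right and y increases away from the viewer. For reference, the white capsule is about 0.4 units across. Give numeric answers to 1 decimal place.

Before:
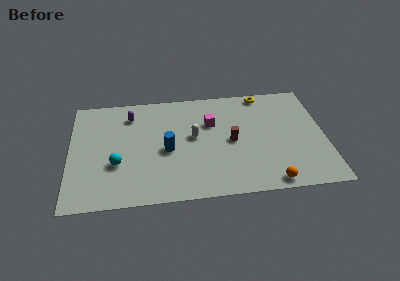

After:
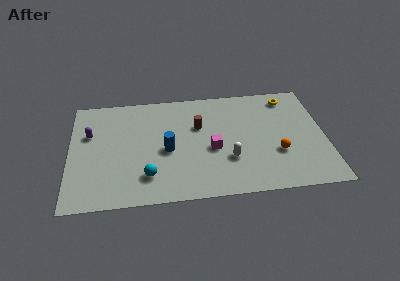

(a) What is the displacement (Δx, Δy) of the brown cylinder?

(-1.8, 1.4)

The brown cylinder started near (9.0, 4.2) and ended near (7.2, 5.6).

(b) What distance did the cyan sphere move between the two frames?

2.0

From (2.6, 3.1) to (4.3, 2.0), the cyan sphere covered √(1.7² + 1.1²) ≈ 2.0 units.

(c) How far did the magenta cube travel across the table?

2.1

From (7.9, 5.8) to (7.9, 3.7), the magenta cube covered √(0.0² + 2.1²) ≈ 2.1 units.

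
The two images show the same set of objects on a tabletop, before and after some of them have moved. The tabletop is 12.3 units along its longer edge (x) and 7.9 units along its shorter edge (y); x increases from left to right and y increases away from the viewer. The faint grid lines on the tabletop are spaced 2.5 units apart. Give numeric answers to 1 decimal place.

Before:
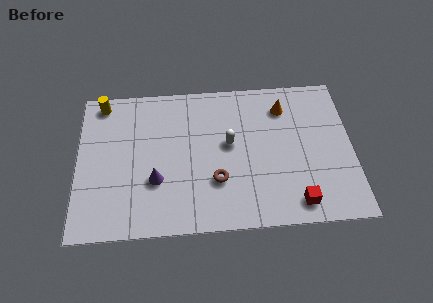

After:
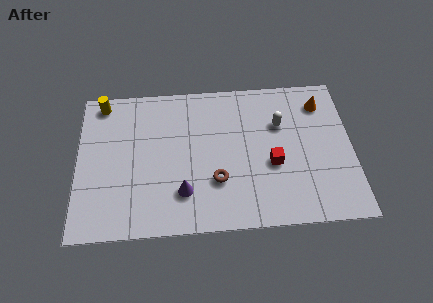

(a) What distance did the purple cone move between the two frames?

1.4

From (3.5, 2.7) to (4.7, 2.0), the purple cone covered √(1.2² + 0.7²) ≈ 1.4 units.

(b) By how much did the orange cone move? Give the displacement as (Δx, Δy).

(1.7, 0.1)

The orange cone was at about (9.3, 6.2) and moved to about (11.0, 6.3).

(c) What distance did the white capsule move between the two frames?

2.5

From (6.8, 4.4) to (9.1, 5.3), the white capsule covered √(2.3² + 0.9²) ≈ 2.5 units.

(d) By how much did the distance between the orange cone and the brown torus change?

+1.3

The distance was about 4.8 in the first image and 6.1 in the second, so they moved 1.3 units further apart.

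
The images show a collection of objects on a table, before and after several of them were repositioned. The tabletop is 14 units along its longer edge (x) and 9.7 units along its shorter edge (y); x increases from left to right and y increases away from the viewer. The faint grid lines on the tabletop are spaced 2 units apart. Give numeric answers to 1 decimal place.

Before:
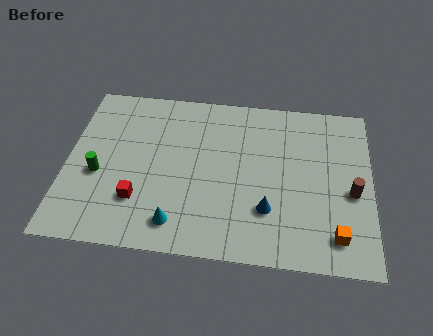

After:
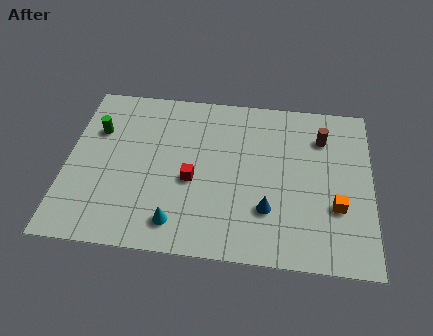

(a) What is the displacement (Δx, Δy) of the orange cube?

(0.0, 1.6)

From the two frames, the orange cube sits at roughly (12.4, 1.7) before and (12.4, 3.3) after.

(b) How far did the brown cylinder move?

3.4

The brown cylinder moved from about (13.1, 4.2) to (11.7, 7.3), a distance of √(1.4² + 3.1²) ≈ 3.4.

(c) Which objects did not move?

the blue cone and the cyan cone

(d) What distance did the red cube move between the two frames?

2.8

The red cube moved from about (3.4, 2.7) to (5.8, 4.1), a distance of √(2.4² + 1.4²) ≈ 2.8.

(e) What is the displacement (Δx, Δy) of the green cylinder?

(-0.2, 2.6)

The green cylinder started near (1.5, 4.0) and ended near (1.3, 6.6).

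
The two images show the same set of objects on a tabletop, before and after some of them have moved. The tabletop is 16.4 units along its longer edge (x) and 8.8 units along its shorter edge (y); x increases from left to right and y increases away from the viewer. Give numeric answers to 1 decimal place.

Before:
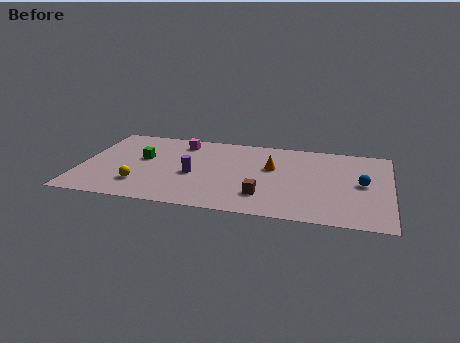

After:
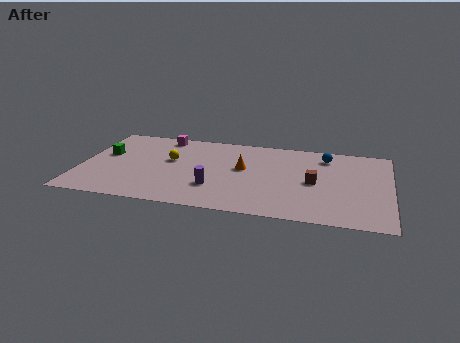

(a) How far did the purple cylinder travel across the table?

1.7

The purple cylinder moved from about (6.0, 3.8) to (7.2, 2.6), a distance of √(1.2² + 1.2²) ≈ 1.7.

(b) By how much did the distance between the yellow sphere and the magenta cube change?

-2.7

Before: roughly 5.4 units apart; after: 2.7. That's 2.7 units closer together.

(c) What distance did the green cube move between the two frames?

2.0

The green cube was near (3.2, 5.1) before and (1.2, 5.2) after, so it travelled √(2.0² + 0.1²) ≈ 2.0 units.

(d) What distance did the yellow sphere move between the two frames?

3.3

From (3.3, 2.2) to (4.7, 5.2), the yellow sphere covered √(1.4² + 3.0²) ≈ 3.3 units.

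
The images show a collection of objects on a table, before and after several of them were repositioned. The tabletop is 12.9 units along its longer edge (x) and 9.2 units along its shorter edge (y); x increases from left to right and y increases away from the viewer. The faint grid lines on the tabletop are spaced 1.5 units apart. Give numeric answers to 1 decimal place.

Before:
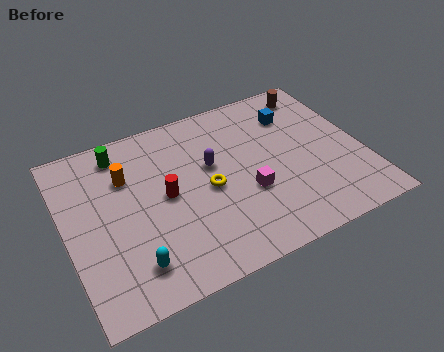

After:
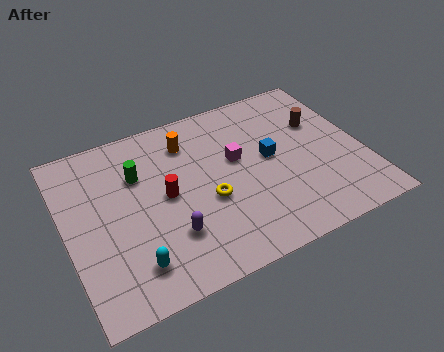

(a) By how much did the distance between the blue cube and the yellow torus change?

-1.8

The distance was about 4.9 in the first image and 3.1 in the second, so they moved 1.8 units closer together.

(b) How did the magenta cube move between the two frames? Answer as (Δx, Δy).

(-0.2, 2.0)

From the two frames, the magenta cube sits at roughly (7.7, 3.4) before and (7.5, 5.4) after.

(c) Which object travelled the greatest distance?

the purple capsule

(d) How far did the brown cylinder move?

1.9

From (11.4, 7.9) to (11.3, 6.0), the brown cylinder covered √(0.1² + 1.9²) ≈ 1.9 units.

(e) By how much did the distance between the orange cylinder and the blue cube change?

-3.5

They were about 7.5 units apart before and 4.0 after — 3.5 units closer together.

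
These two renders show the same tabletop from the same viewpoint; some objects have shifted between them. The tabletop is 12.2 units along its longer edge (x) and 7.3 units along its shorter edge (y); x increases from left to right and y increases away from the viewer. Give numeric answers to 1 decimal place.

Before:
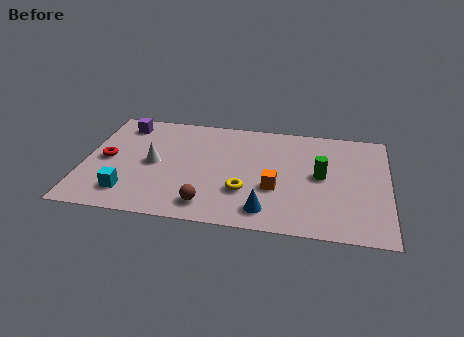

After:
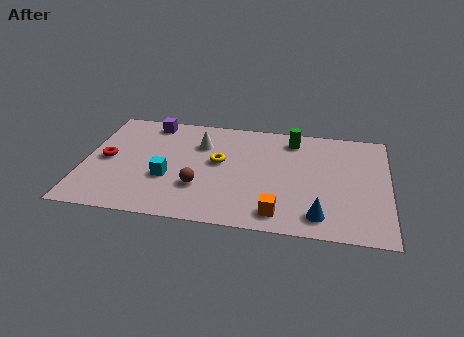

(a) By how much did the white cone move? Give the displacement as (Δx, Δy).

(1.8, 1.6)

From the two frames, the white cone sits at roughly (2.8, 3.6) before and (4.6, 5.2) after.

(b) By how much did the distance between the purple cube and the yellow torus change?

-2.7

The distance was about 6.4 in the first image and 3.7 in the second, so they moved 2.7 units closer together.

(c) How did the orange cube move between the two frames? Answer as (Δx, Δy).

(0.2, -1.6)

From the two frames, the orange cube sits at roughly (7.7, 2.7) before and (7.9, 1.1) after.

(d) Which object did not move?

the red torus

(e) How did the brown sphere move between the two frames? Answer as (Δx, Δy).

(-0.4, 1.1)

The brown sphere was at about (5.1, 1.2) and moved to about (4.7, 2.3).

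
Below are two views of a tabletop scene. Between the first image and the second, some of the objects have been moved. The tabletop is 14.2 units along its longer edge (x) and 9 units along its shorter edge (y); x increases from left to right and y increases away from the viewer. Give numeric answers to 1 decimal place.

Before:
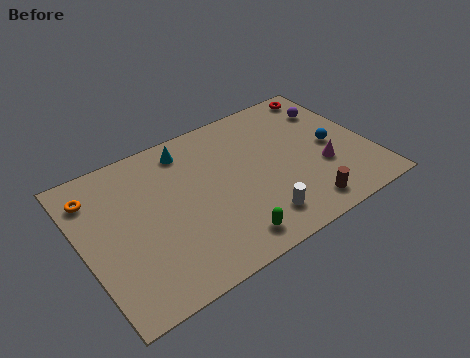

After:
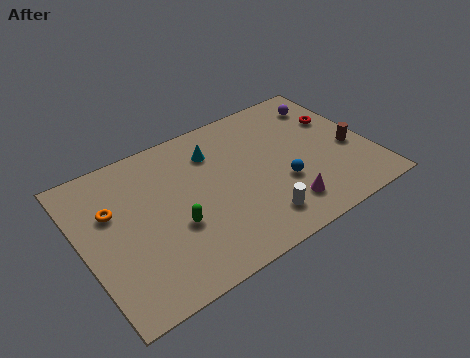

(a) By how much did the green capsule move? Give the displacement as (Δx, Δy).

(-2.2, 2.1)

From the two frames, the green capsule sits at roughly (6.5, 1.3) before and (4.3, 3.4) after.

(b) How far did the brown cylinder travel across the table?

3.8

The brown cylinder moved from about (10.3, 1.3) to (13.2, 3.7), a distance of √(2.9² + 2.4²) ≈ 3.8.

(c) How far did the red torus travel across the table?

2.1

The red torus was near (12.9, 8.0) before and (13.0, 5.9) after, so it travelled √(0.1² + 2.1²) ≈ 2.1 units.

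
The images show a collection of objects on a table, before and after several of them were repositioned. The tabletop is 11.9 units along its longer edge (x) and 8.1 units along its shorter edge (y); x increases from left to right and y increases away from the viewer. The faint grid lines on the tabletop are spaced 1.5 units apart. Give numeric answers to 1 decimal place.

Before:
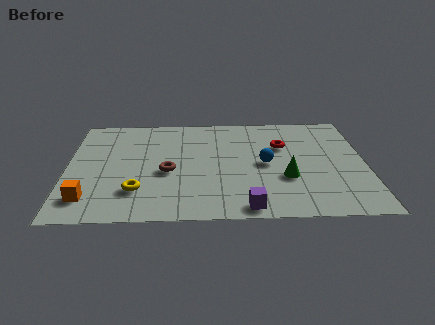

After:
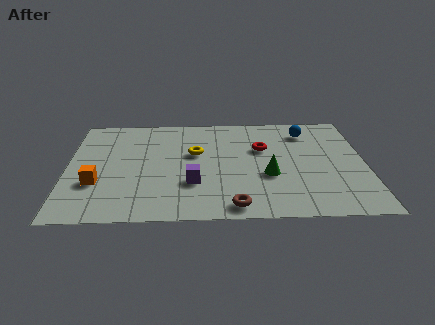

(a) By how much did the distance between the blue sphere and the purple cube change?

+2.7

They were about 3.3 units apart before and 6.0 after — 2.7 units further apart.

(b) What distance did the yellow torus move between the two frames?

3.6

The yellow torus was near (2.8, 2.1) before and (5.1, 4.9) after, so it travelled √(2.3² + 2.8²) ≈ 3.6 units.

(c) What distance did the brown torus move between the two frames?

3.7

The brown torus moved from about (4.0, 3.5) to (6.6, 0.9), a distance of √(2.6² + 2.6²) ≈ 3.7.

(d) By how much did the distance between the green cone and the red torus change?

-0.4

Before: roughly 2.5 units apart; after: 2.1. That's 0.4 units closer together.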